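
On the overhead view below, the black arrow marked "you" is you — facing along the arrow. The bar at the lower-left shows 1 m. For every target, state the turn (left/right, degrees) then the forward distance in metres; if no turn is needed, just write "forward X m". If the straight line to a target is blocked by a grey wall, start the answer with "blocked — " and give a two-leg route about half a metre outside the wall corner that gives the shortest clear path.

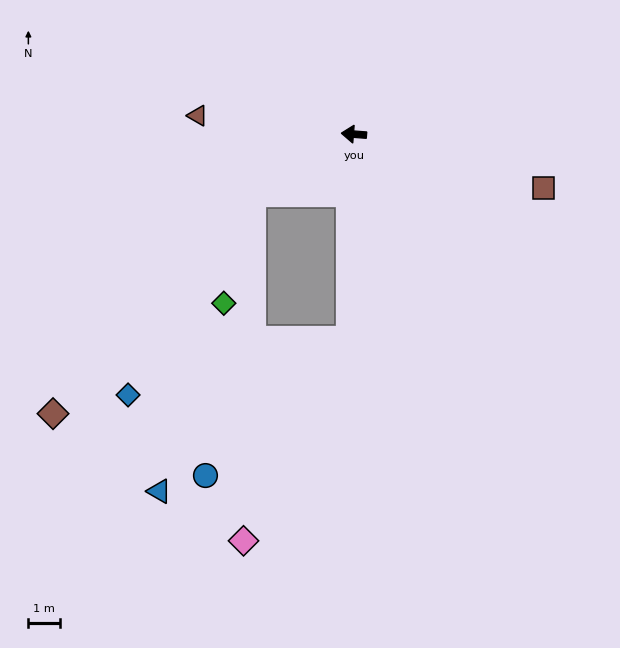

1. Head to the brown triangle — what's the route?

turn right 2°, forward 4.9 m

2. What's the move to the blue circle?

blocked — turn left 93°, forward 6.4 m, then turn right 45°, forward 6.2 m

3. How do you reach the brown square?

turn left 169°, forward 6.1 m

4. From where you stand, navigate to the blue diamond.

blocked — turn left 35°, forward 3.7 m, then turn left 28°, forward 7.4 m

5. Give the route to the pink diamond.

blocked — turn left 93°, forward 6.4 m, then turn right 26°, forward 7.1 m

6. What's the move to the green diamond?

blocked — turn left 35°, forward 3.7 m, then turn left 45°, forward 3.5 m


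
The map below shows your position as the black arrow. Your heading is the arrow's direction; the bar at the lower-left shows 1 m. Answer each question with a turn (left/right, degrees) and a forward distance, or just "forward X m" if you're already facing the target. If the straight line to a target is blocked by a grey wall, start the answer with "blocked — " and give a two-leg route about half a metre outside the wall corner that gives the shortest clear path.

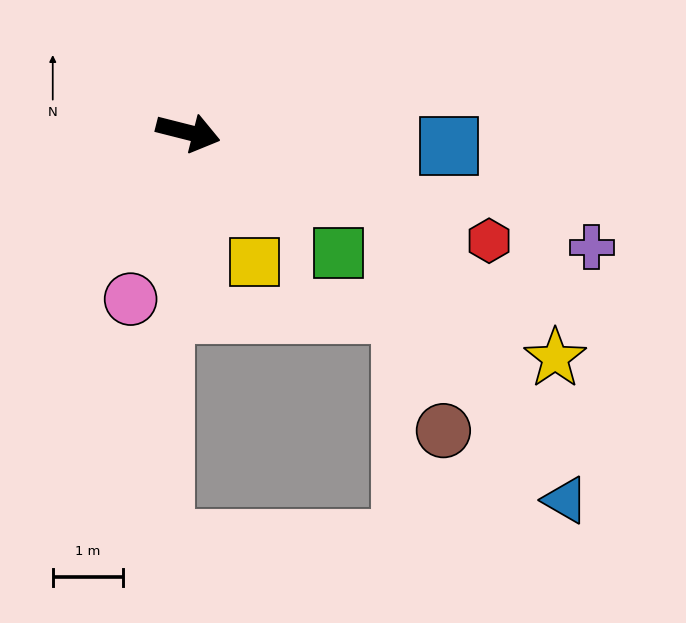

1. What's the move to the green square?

turn right 25°, forward 2.7 m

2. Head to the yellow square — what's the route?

turn right 49°, forward 2.1 m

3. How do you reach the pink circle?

turn right 95°, forward 2.5 m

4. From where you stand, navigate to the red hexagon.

turn right 6°, forward 4.5 m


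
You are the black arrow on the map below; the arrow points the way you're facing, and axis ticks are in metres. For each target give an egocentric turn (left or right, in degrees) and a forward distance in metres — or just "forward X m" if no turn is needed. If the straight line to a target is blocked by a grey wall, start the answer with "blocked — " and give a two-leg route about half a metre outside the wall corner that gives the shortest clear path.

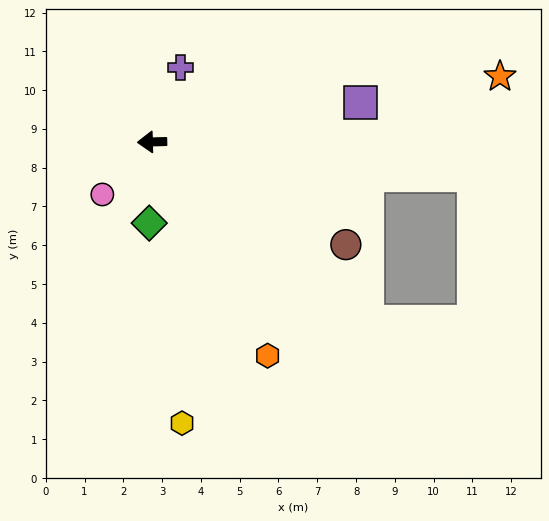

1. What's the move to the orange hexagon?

turn left 117°, forward 6.3 m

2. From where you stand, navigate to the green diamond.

turn left 86°, forward 2.1 m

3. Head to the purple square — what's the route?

turn right 171°, forward 5.5 m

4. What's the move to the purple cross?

turn right 112°, forward 2.1 m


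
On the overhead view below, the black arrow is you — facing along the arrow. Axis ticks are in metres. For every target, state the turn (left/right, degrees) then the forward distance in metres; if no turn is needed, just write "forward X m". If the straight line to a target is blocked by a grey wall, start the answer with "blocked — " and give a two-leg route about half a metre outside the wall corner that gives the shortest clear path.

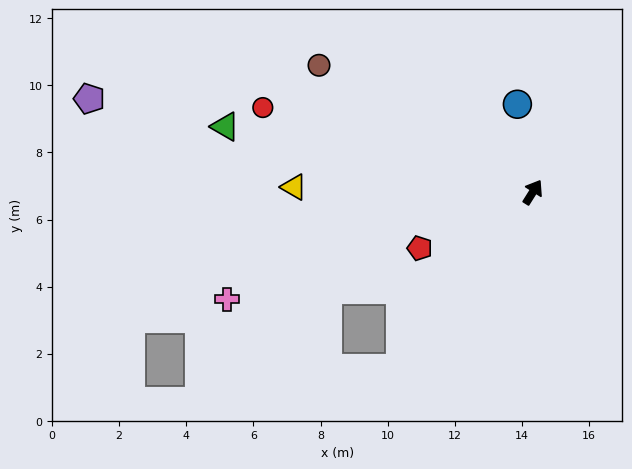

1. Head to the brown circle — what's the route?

turn left 91°, forward 7.4 m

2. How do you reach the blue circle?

turn left 42°, forward 2.7 m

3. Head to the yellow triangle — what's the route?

turn left 121°, forward 7.1 m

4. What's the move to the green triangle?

turn left 110°, forward 9.4 m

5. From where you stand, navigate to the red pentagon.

turn left 149°, forward 3.8 m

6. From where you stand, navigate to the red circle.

turn left 105°, forward 8.4 m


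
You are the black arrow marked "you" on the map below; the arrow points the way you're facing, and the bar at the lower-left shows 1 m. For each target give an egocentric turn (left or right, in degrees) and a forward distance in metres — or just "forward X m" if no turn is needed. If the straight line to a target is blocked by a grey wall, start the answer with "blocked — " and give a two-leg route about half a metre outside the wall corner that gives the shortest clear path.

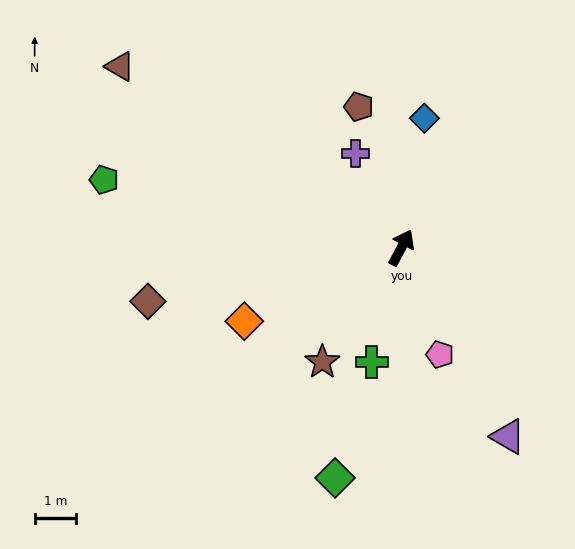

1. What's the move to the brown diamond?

turn left 130°, forward 6.2 m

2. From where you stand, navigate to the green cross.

turn right 167°, forward 2.8 m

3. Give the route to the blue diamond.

turn left 18°, forward 3.2 m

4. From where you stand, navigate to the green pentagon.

turn left 105°, forward 7.3 m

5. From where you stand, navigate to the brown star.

turn left 173°, forward 3.3 m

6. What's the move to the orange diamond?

turn left 143°, forward 4.2 m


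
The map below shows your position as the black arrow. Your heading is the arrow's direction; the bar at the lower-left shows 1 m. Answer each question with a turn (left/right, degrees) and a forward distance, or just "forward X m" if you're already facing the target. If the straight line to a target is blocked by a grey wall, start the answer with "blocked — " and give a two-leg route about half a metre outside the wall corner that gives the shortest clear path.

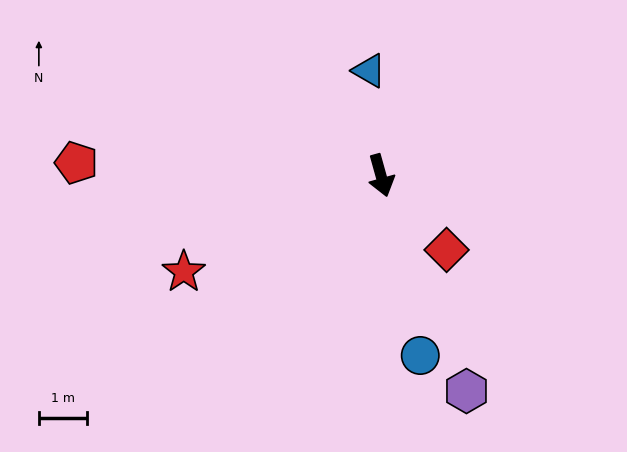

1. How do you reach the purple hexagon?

turn left 6°, forward 4.8 m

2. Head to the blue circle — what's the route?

turn right 3°, forward 3.8 m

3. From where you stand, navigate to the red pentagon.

turn right 108°, forward 6.3 m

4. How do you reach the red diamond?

turn left 26°, forward 2.1 m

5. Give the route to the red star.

turn right 80°, forward 4.6 m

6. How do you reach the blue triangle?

turn left 171°, forward 2.2 m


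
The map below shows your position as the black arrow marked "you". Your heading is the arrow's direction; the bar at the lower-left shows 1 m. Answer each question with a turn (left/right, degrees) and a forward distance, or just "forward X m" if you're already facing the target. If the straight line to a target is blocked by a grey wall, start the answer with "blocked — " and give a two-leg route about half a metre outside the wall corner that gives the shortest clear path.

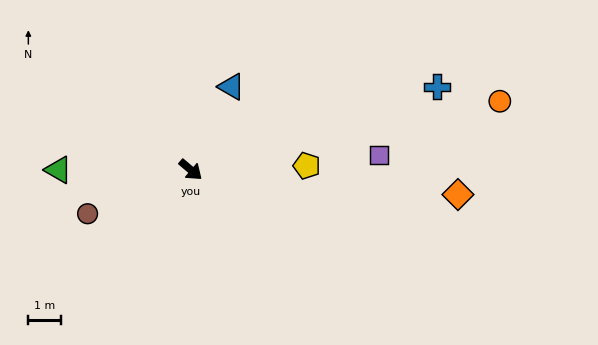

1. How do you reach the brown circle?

turn right 117°, forward 3.4 m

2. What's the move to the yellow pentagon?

turn left 42°, forward 3.6 m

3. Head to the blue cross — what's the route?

turn left 59°, forward 8.0 m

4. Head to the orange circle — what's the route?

turn left 53°, forward 9.7 m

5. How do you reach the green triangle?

turn right 140°, forward 4.1 m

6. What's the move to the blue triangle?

turn left 104°, forward 2.8 m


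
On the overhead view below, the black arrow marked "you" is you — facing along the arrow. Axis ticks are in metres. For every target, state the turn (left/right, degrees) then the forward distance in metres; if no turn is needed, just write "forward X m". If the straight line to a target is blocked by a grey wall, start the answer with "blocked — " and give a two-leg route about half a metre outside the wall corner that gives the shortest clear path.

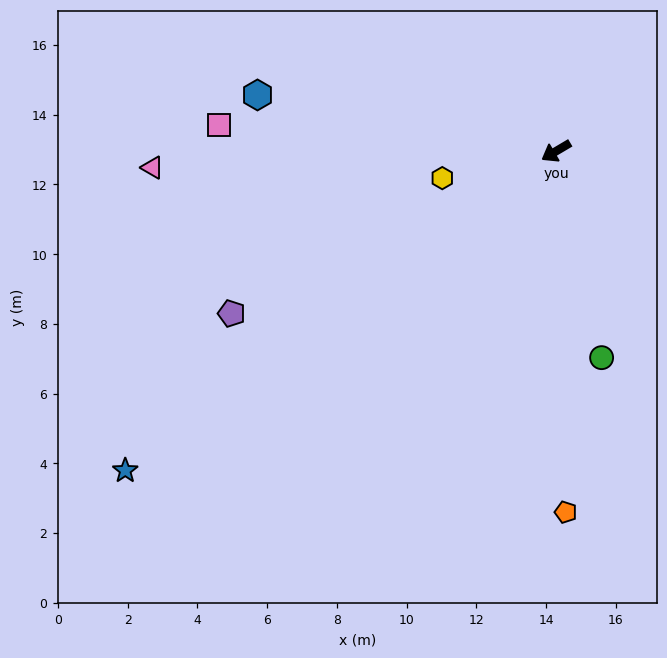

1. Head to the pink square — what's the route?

turn right 35°, forward 9.7 m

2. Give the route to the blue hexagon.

turn right 41°, forward 8.7 m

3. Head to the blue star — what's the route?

turn left 6°, forward 15.4 m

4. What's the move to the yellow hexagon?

turn right 17°, forward 3.4 m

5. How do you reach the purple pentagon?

turn right 4°, forward 10.4 m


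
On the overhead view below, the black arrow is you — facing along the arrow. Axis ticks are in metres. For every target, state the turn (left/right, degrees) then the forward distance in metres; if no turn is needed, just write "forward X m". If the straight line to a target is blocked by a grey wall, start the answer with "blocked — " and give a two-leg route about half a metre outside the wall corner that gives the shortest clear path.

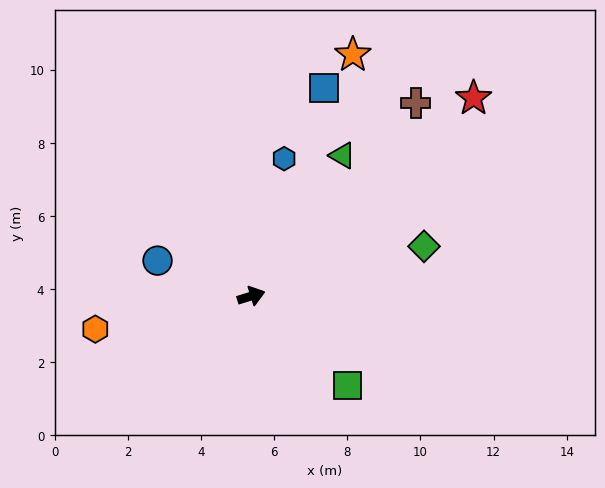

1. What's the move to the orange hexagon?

turn left 175°, forward 4.4 m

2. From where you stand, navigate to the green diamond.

forward 4.9 m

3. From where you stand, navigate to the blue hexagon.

turn left 59°, forward 3.9 m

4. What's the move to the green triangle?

turn left 40°, forward 4.6 m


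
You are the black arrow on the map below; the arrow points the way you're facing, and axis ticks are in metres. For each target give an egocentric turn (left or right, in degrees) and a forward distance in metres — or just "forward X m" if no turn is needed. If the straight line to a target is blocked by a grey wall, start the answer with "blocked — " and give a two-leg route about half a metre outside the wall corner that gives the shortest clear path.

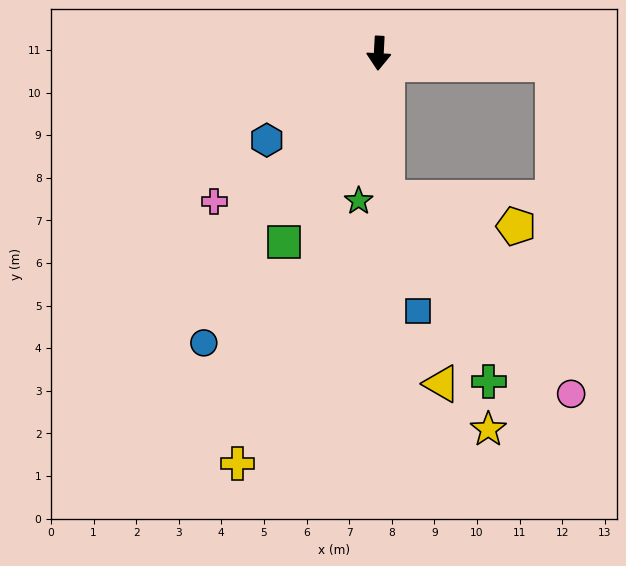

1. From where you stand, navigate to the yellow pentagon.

blocked — turn left 6°, forward 3.4 m, then turn left 75°, forward 3.1 m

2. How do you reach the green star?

turn right 5°, forward 3.5 m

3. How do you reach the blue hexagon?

turn right 49°, forward 3.3 m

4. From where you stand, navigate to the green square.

turn right 24°, forward 5.0 m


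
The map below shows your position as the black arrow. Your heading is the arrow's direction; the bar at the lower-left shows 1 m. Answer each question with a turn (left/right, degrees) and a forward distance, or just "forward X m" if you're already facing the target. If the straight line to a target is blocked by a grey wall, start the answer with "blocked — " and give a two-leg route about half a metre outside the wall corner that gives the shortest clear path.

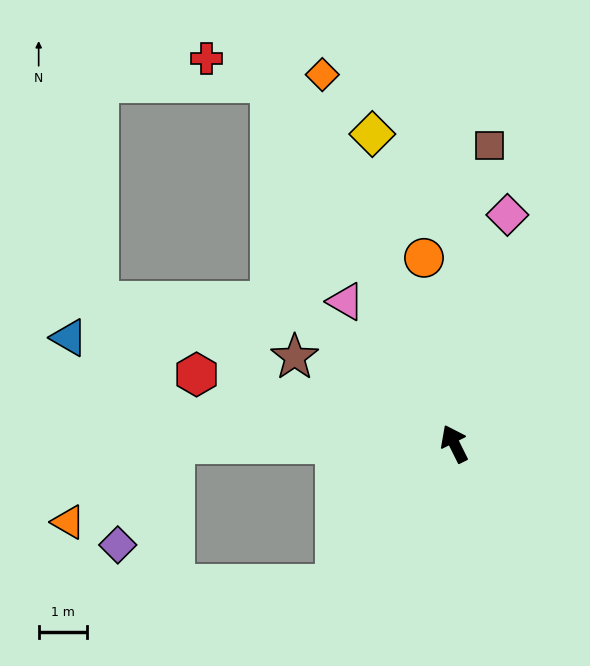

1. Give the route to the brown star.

turn left 35°, forward 3.8 m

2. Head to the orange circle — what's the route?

turn right 17°, forward 3.9 m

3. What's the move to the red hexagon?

turn left 49°, forward 5.6 m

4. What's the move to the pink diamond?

turn right 40°, forward 4.9 m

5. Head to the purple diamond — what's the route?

blocked — turn left 63°, forward 5.8 m, then turn left 61°, forward 2.4 m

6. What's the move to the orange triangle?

blocked — turn left 63°, forward 5.8 m, then turn left 37°, forward 2.8 m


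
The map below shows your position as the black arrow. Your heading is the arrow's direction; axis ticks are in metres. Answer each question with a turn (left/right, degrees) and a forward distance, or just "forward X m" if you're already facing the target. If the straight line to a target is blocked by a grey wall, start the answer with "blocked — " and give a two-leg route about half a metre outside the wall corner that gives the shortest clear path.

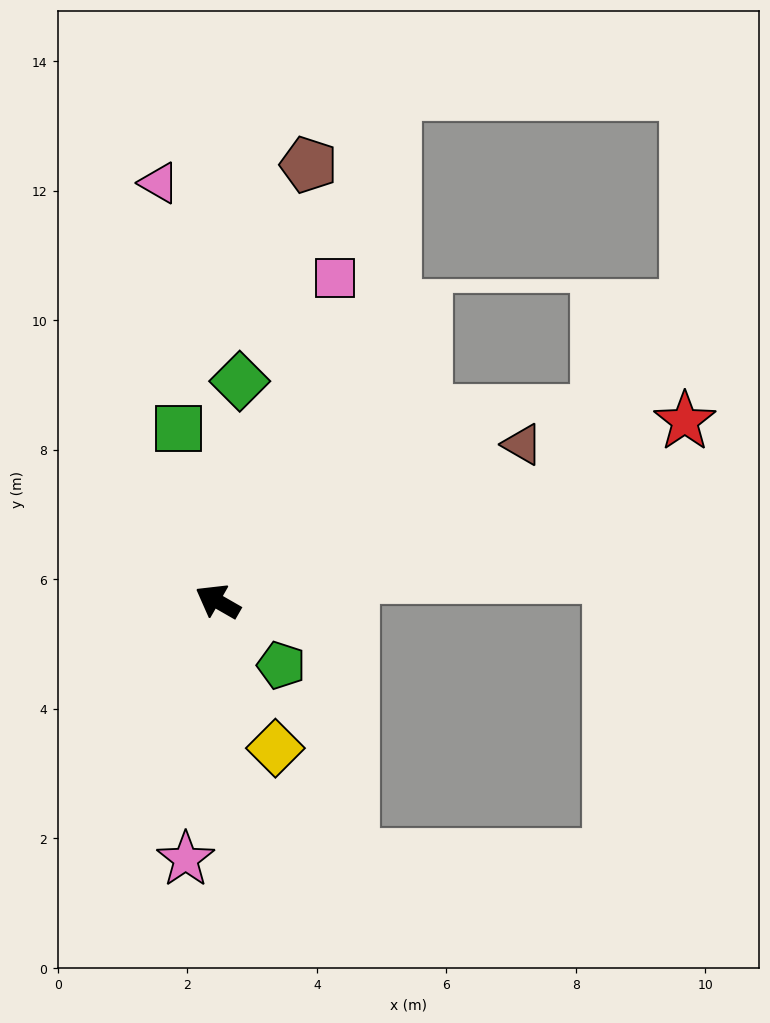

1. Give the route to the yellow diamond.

turn left 141°, forward 2.4 m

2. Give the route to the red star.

turn right 129°, forward 7.7 m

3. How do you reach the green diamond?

turn right 66°, forward 3.4 m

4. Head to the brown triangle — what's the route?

turn right 123°, forward 5.3 m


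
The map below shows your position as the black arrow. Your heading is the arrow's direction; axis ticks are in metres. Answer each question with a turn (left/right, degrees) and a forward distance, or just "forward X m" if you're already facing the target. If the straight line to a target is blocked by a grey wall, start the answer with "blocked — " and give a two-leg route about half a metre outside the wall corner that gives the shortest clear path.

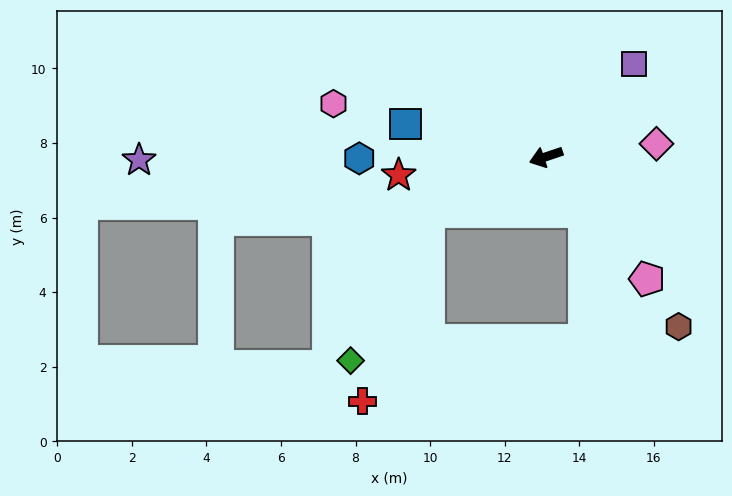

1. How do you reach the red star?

turn right 11°, forward 4.0 m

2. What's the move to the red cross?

blocked — turn left 7°, forward 3.5 m, then turn left 45°, forward 5.4 m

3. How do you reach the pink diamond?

turn left 168°, forward 3.0 m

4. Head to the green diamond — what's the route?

blocked — turn left 7°, forward 3.5 m, then turn left 36°, forward 4.5 m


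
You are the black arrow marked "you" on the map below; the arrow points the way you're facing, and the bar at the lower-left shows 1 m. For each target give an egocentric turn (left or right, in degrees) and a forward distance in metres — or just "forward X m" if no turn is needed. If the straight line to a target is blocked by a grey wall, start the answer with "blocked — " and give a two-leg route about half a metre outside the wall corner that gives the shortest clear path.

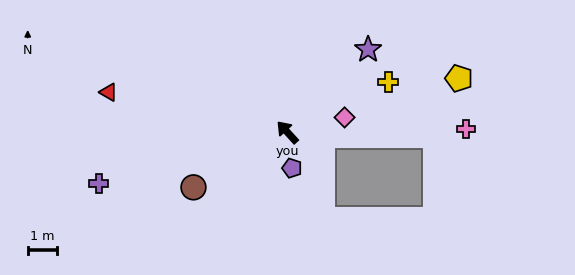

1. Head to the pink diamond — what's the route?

turn right 118°, forward 2.0 m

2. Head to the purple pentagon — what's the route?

turn left 145°, forward 1.2 m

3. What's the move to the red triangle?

turn left 35°, forward 6.3 m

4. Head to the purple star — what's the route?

turn right 87°, forward 4.0 m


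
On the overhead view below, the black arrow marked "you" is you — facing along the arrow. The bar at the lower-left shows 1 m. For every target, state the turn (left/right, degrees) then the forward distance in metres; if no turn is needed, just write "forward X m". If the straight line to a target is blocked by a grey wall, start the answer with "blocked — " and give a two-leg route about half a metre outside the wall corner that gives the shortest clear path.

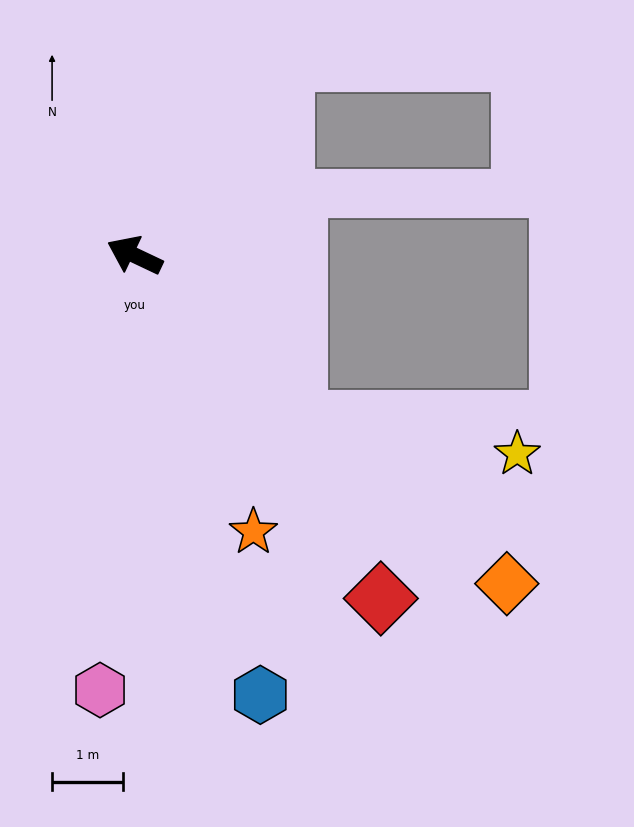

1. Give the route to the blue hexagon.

turn left 131°, forward 6.5 m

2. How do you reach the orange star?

turn left 139°, forward 4.3 m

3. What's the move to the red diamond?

turn left 151°, forward 6.0 m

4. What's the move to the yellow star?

blocked — turn left 160°, forward 3.3 m, then turn left 37°, forward 3.1 m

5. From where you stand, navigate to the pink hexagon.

turn left 111°, forward 6.2 m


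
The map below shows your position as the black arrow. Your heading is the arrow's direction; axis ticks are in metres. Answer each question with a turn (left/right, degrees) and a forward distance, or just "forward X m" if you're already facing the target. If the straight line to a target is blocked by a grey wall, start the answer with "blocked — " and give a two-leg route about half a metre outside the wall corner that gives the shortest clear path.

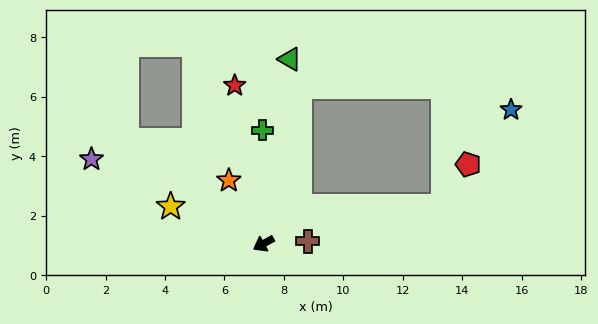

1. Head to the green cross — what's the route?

turn right 118°, forward 3.8 m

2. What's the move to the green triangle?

turn right 127°, forward 6.3 m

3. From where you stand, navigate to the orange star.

turn right 90°, forward 2.4 m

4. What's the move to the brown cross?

turn left 154°, forward 1.5 m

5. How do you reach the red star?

turn right 109°, forward 5.4 m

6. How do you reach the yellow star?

turn right 51°, forward 3.4 m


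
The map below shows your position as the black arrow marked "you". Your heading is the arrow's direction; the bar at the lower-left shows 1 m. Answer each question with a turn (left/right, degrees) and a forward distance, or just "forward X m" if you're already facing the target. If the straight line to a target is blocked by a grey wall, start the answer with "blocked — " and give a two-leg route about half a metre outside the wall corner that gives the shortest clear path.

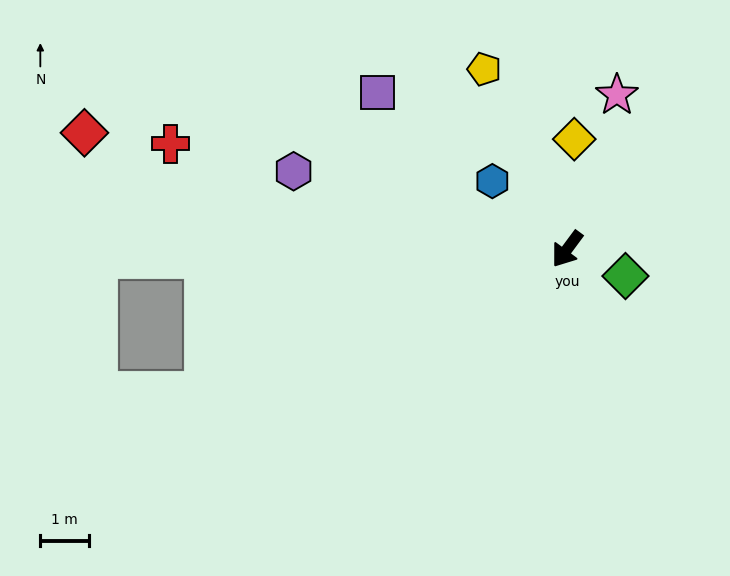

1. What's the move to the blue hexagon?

turn right 96°, forward 2.1 m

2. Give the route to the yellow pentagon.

turn right 119°, forward 4.1 m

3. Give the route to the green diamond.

turn left 102°, forward 1.3 m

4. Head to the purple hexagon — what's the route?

turn right 69°, forward 5.8 m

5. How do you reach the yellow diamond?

turn right 147°, forward 2.3 m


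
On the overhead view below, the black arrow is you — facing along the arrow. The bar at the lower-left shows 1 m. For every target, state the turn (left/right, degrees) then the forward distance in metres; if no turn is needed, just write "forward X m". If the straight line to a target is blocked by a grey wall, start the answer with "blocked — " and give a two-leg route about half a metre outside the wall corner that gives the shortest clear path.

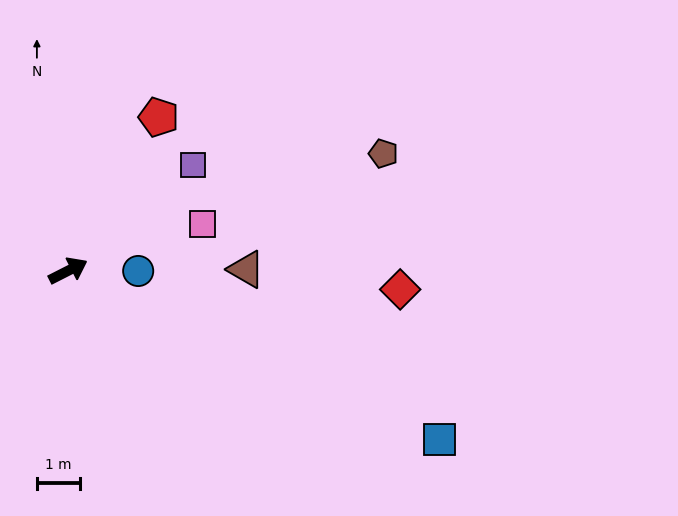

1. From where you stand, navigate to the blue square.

turn right 51°, forward 9.4 m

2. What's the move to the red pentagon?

turn left 33°, forward 4.1 m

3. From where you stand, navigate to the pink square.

turn right 8°, forward 3.3 m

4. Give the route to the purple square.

turn left 13°, forward 3.8 m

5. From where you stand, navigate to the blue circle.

turn right 27°, forward 1.6 m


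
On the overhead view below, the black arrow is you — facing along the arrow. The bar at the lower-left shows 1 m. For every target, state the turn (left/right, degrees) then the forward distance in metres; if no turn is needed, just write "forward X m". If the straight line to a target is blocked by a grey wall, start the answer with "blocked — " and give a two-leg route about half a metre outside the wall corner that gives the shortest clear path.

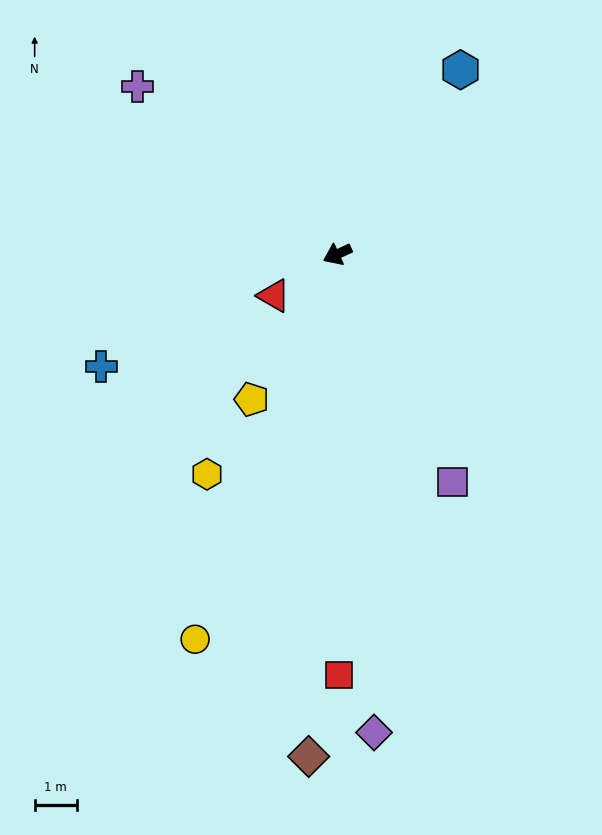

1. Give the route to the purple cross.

turn right 65°, forward 6.2 m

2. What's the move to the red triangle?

turn left 8°, forward 1.8 m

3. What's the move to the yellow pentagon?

turn left 35°, forward 4.0 m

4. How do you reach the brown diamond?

turn left 62°, forward 12.0 m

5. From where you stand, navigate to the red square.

turn left 65°, forward 10.0 m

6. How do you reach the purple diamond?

turn left 70°, forward 11.4 m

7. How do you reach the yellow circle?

turn left 45°, forward 9.8 m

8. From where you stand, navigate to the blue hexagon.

turn right 149°, forward 5.3 m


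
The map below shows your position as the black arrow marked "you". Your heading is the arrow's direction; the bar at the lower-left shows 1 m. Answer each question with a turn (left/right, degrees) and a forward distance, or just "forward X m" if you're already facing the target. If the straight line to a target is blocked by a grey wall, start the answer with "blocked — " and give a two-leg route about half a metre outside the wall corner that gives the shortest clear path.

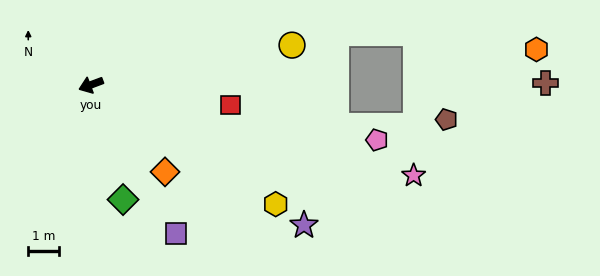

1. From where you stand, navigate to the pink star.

turn left 144°, forward 10.8 m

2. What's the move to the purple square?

turn left 99°, forward 5.5 m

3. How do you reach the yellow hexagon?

turn left 127°, forward 7.1 m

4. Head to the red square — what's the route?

turn left 151°, forward 4.6 m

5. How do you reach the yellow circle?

turn left 171°, forward 6.6 m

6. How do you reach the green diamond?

turn left 85°, forward 3.8 m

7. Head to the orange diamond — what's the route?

turn left 110°, forward 3.7 m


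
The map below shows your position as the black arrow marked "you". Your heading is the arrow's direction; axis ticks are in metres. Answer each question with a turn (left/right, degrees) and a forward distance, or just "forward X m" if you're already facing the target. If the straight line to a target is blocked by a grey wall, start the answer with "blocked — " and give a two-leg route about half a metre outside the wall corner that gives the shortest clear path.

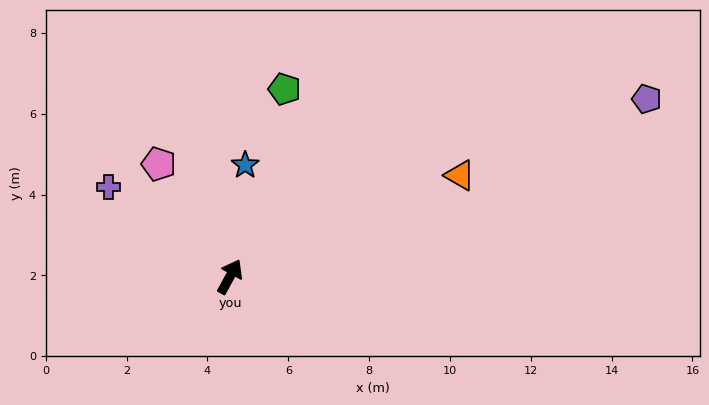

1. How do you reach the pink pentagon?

turn left 61°, forward 3.3 m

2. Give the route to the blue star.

turn left 21°, forward 2.8 m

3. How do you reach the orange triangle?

turn right 38°, forward 6.2 m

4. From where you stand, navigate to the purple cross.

turn left 82°, forward 3.7 m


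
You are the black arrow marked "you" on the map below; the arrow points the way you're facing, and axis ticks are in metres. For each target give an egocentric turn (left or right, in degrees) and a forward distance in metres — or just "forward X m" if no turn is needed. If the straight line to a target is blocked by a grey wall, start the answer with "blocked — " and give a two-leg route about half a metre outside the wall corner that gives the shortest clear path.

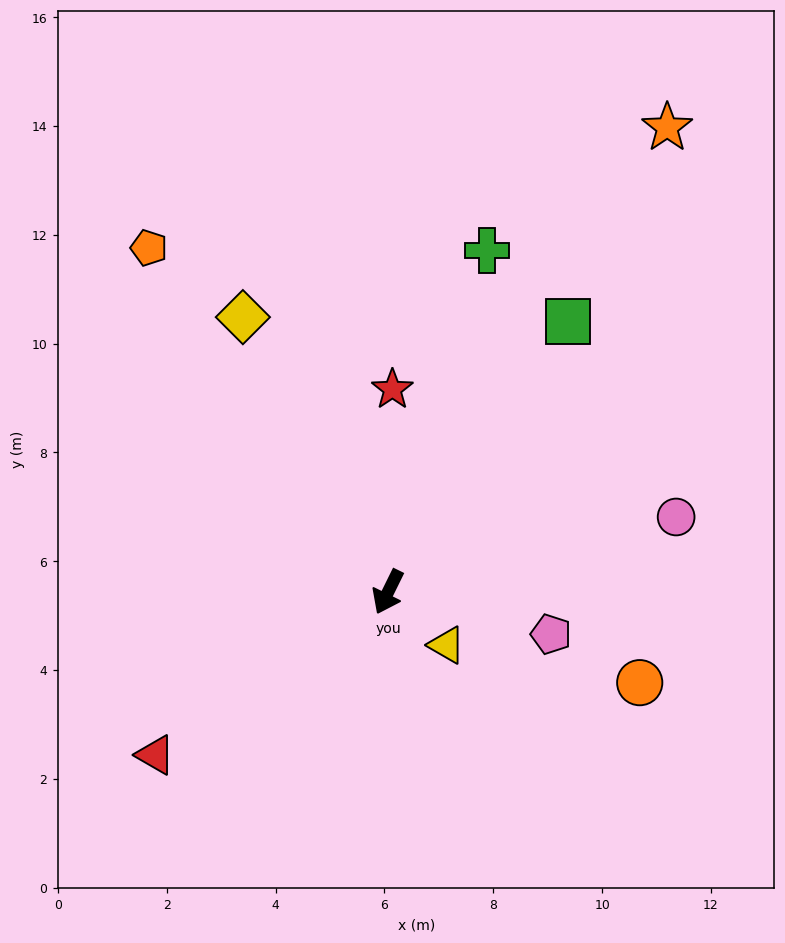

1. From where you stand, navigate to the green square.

turn left 173°, forward 6.0 m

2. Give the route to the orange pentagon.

turn right 119°, forward 7.7 m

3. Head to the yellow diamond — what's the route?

turn right 126°, forward 5.7 m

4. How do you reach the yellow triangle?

turn left 74°, forward 1.5 m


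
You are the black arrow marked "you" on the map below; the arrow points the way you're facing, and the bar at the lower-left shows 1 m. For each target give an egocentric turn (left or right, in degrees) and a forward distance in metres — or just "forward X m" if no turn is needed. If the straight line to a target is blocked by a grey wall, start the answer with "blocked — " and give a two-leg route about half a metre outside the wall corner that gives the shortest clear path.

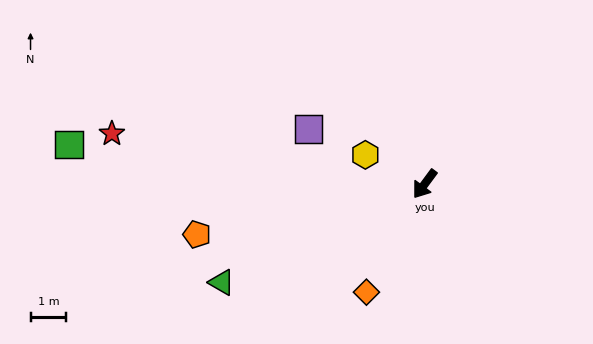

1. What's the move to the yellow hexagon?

turn right 80°, forward 1.8 m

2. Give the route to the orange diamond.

turn left 8°, forward 3.4 m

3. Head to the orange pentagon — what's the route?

turn right 41°, forward 6.5 m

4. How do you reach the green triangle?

turn right 28°, forward 6.3 m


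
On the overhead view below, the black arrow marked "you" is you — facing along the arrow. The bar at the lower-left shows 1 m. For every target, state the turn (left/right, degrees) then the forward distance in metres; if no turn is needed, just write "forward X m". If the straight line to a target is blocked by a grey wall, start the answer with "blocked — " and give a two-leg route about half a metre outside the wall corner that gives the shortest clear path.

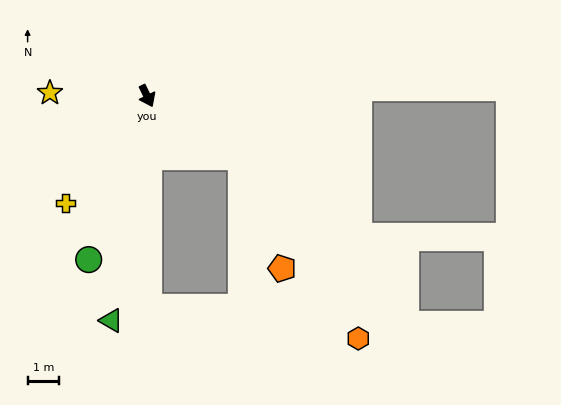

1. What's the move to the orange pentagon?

blocked — turn left 31°, forward 3.6 m, then turn right 37°, forward 3.8 m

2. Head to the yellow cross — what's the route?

turn right 63°, forward 4.3 m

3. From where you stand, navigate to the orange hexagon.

blocked — turn left 31°, forward 3.6 m, then turn right 24°, forward 6.9 m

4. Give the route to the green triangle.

turn right 35°, forward 7.3 m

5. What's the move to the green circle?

turn right 46°, forward 5.6 m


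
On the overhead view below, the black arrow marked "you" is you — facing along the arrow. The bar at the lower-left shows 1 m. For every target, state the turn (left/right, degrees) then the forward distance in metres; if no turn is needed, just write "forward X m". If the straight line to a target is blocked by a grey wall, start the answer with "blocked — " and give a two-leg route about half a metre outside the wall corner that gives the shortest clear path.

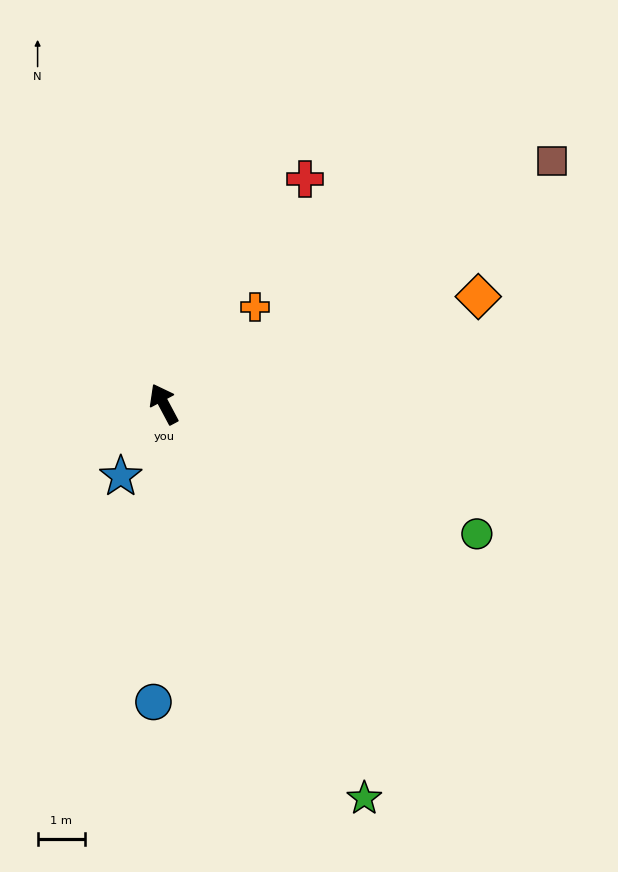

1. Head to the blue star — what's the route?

turn left 121°, forward 1.8 m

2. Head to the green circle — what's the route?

turn right 141°, forward 7.2 m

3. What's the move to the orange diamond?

turn right 99°, forward 7.0 m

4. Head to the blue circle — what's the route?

turn left 150°, forward 6.3 m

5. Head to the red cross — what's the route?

turn right 60°, forward 5.6 m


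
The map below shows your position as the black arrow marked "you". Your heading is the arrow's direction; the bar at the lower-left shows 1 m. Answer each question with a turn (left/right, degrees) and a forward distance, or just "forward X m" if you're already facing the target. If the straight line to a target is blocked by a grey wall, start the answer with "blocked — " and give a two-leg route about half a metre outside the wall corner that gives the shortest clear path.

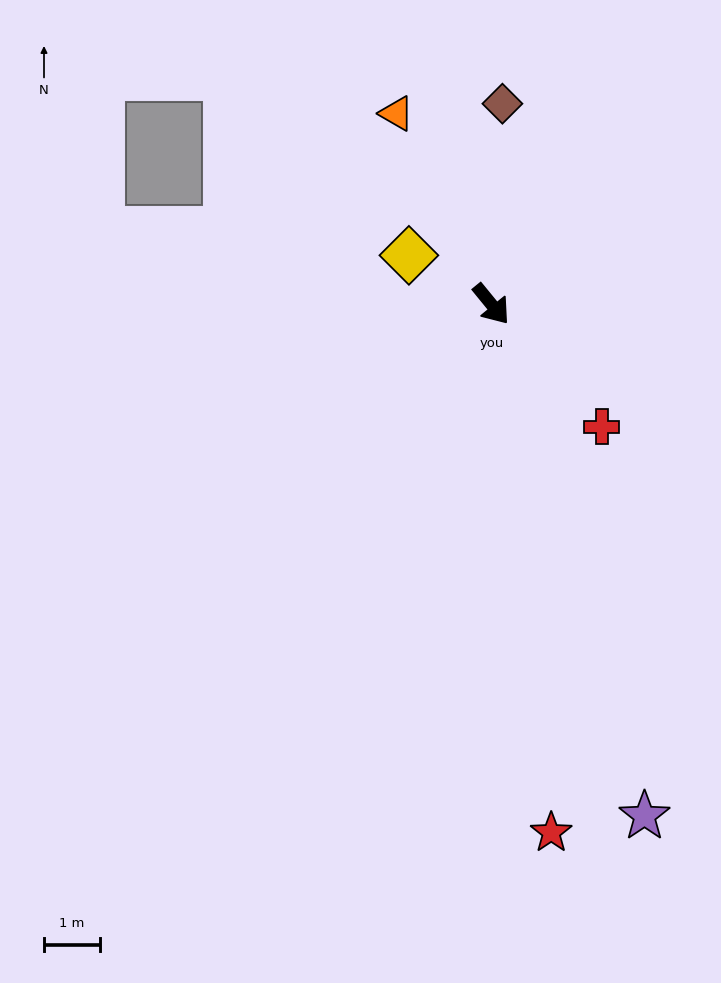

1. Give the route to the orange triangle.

turn left 167°, forward 3.8 m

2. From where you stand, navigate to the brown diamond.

turn left 138°, forward 3.6 m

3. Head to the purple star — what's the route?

turn right 23°, forward 9.6 m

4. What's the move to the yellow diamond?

turn right 160°, forward 1.7 m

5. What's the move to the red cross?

turn left 3°, forward 3.0 m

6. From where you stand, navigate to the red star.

turn right 33°, forward 9.5 m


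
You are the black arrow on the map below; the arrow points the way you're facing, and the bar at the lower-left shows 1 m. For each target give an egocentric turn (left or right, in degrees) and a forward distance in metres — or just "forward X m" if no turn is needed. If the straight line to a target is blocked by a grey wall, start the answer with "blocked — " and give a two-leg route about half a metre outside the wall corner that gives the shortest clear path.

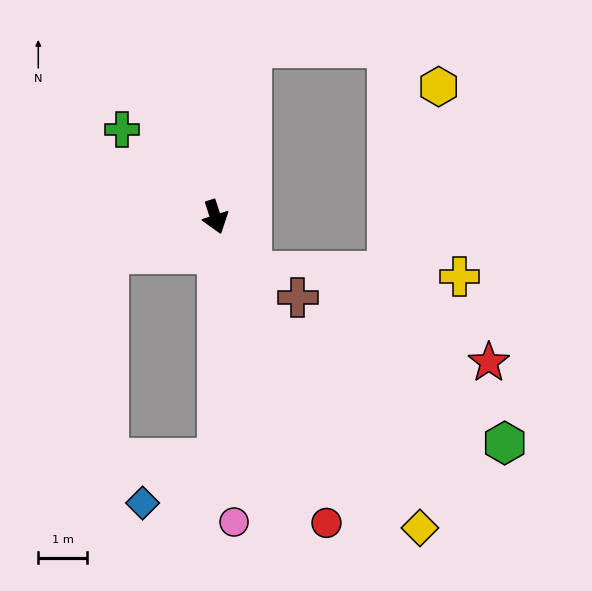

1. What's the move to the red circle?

turn left 2°, forward 6.7 m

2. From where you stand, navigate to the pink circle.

turn right 14°, forward 6.3 m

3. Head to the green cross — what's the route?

turn right 151°, forward 2.6 m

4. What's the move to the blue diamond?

blocked — turn right 17°, forward 5.0 m, then turn right 60°, forward 1.8 m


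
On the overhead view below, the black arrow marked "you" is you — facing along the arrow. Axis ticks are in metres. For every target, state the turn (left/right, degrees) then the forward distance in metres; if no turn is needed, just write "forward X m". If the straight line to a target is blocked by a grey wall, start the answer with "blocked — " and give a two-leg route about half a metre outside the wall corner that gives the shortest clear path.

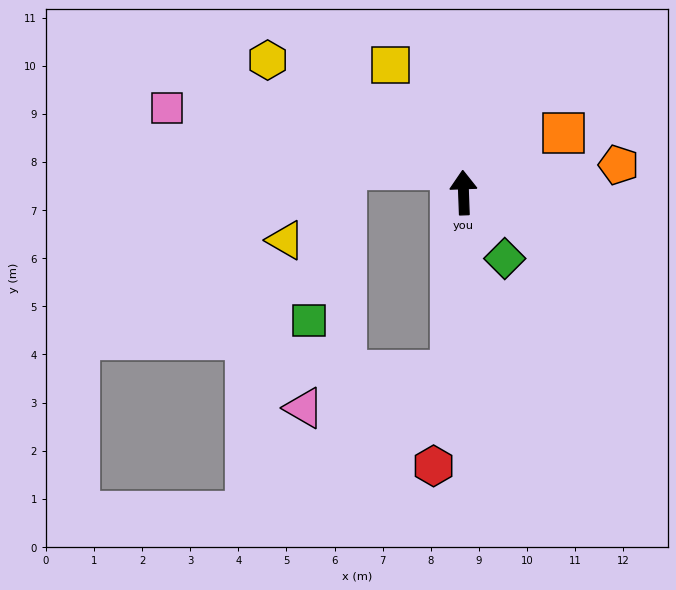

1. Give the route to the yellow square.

turn left 28°, forward 3.1 m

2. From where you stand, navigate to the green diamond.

turn right 150°, forward 1.6 m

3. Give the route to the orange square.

turn right 61°, forward 2.4 m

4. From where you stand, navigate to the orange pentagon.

turn right 82°, forward 3.3 m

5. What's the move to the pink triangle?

blocked — turn left 174°, forward 3.7 m, then turn right 72°, forward 3.1 m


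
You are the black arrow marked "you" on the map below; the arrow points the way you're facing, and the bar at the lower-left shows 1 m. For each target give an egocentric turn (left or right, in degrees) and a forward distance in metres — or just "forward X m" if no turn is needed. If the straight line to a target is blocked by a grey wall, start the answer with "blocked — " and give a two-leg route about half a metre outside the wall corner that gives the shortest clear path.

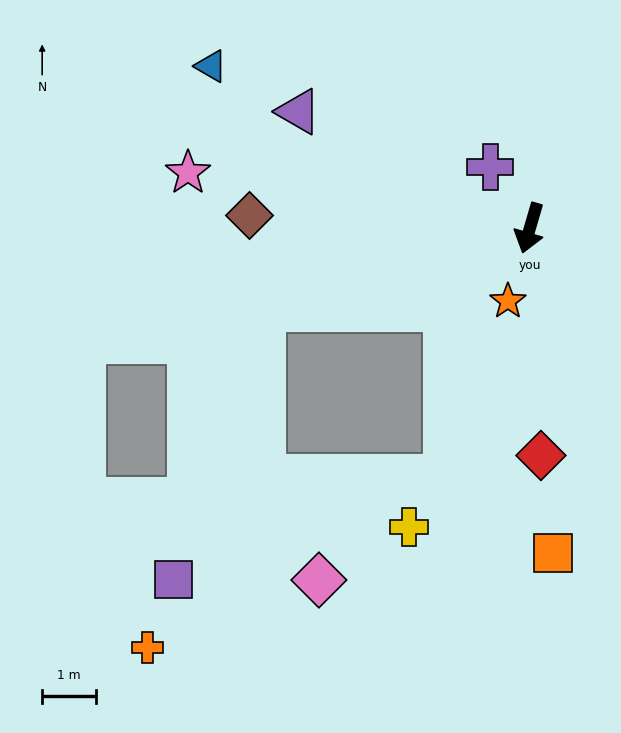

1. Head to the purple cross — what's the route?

turn right 131°, forward 1.3 m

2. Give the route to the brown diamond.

turn right 76°, forward 5.2 m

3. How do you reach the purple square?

blocked — turn right 57°, forward 5.2 m, then turn left 55°, forward 5.3 m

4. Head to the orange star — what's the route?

forward 1.4 m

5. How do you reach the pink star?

turn right 83°, forward 6.4 m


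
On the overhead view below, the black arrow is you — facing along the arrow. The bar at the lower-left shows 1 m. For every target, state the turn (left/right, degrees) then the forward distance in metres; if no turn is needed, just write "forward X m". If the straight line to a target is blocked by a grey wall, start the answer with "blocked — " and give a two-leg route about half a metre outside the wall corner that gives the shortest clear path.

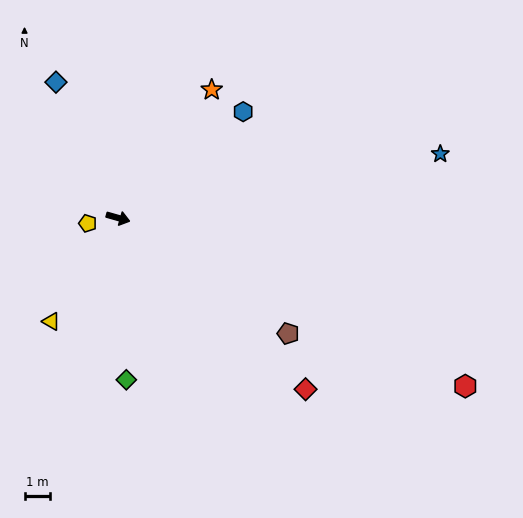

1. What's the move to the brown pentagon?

turn right 18°, forward 8.1 m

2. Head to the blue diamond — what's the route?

turn left 130°, forward 5.9 m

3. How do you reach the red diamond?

turn right 27°, forward 10.0 m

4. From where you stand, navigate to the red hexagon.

turn right 10°, forward 15.2 m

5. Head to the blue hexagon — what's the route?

turn left 56°, forward 6.5 m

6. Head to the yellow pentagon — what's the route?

turn right 154°, forward 1.2 m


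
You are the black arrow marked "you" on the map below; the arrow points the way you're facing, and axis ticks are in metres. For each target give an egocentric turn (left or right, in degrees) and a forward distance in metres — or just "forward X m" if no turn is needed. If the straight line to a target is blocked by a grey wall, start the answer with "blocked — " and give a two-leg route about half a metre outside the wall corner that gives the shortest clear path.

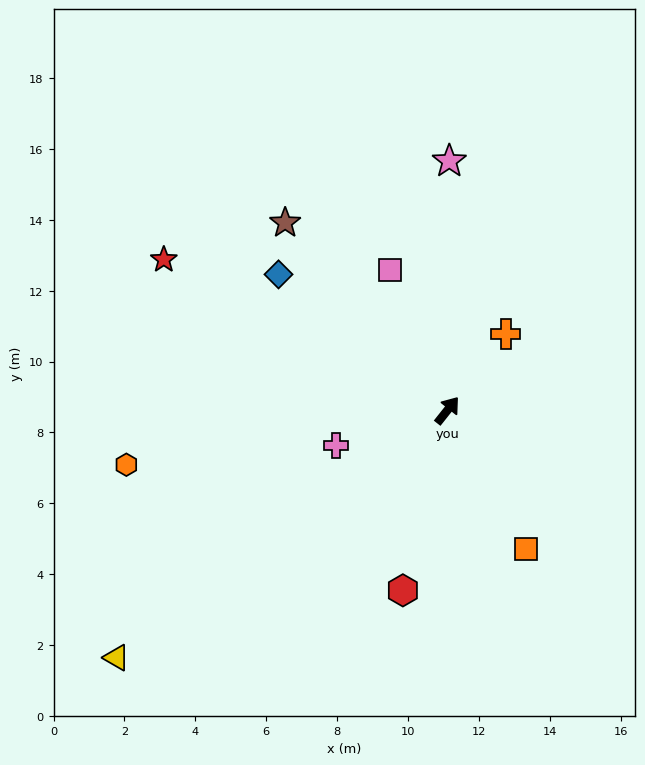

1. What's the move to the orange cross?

forward 2.7 m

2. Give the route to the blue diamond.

turn left 90°, forward 6.1 m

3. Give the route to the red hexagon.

turn right 155°, forward 5.2 m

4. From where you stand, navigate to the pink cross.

turn left 146°, forward 3.3 m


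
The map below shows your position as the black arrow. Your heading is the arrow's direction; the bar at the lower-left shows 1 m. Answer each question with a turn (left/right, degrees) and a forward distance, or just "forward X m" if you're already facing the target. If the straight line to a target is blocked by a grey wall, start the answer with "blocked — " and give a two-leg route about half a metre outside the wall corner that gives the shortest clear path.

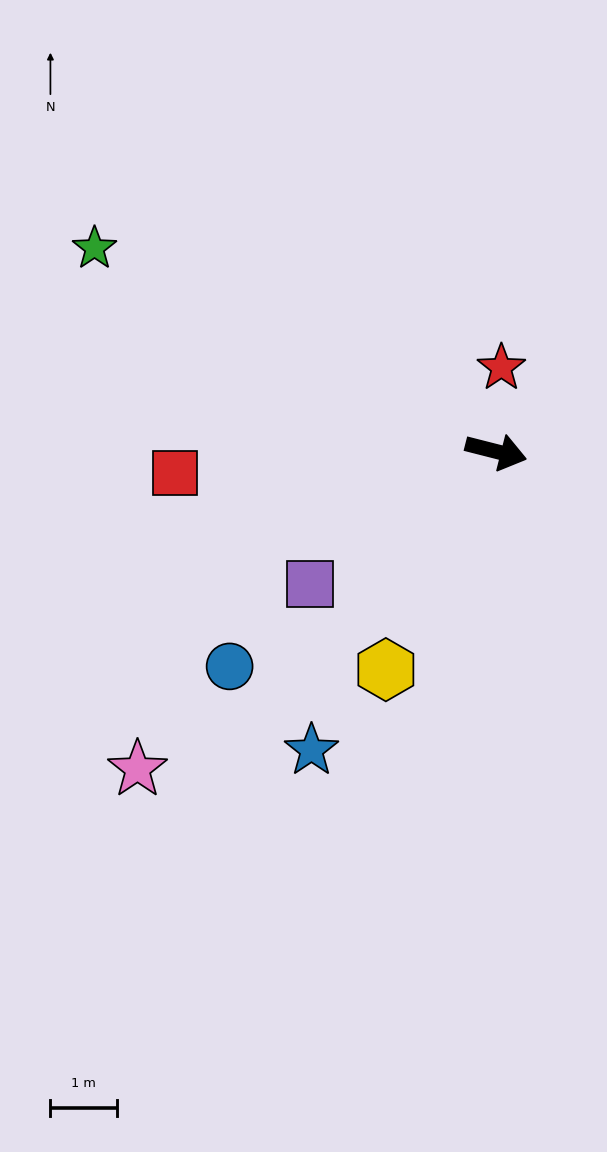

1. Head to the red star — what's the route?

turn left 101°, forward 1.3 m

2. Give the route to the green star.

turn left 167°, forward 6.7 m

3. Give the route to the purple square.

turn right 130°, forward 3.4 m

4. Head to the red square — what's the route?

turn right 162°, forward 4.8 m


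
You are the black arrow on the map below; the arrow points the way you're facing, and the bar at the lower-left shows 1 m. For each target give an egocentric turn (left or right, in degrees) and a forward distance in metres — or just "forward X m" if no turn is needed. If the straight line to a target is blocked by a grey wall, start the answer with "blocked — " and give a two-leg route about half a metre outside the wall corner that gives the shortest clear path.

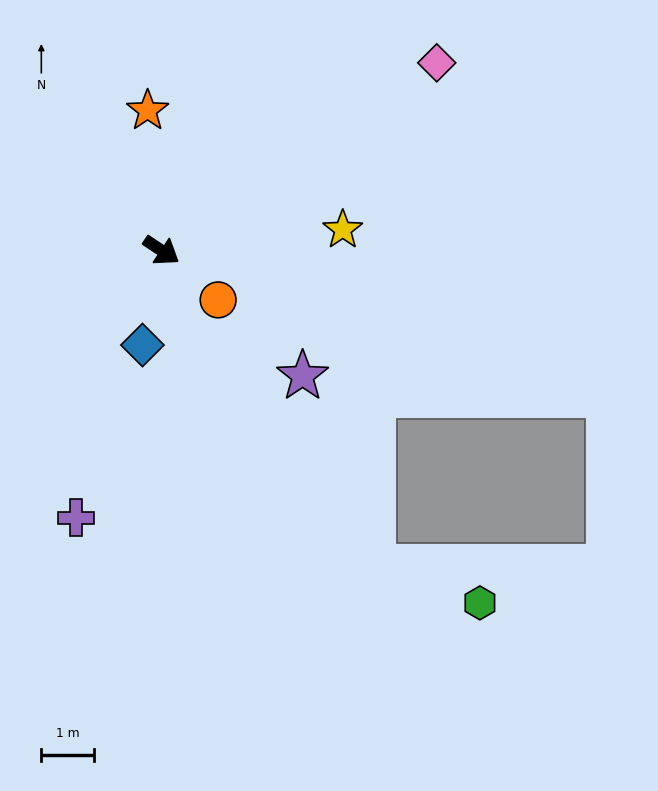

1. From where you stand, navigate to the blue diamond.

turn right 68°, forward 1.8 m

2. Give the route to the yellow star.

turn left 40°, forward 3.5 m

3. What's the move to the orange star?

turn left 129°, forward 2.7 m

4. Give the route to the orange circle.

turn right 7°, forward 1.4 m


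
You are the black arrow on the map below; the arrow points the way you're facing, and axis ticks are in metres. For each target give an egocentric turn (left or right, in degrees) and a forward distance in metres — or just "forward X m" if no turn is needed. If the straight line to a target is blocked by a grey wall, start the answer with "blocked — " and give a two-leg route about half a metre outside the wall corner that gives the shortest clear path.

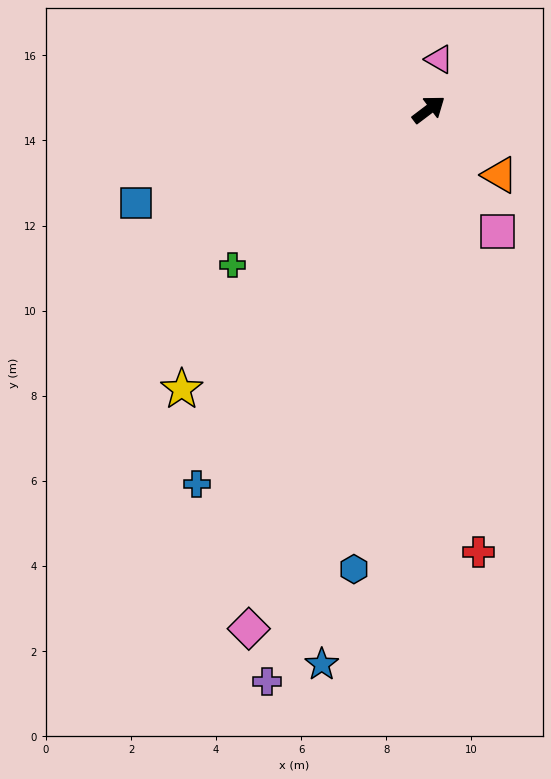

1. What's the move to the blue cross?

turn right 159°, forward 10.4 m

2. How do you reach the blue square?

turn left 161°, forward 7.2 m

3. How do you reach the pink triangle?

turn left 41°, forward 1.2 m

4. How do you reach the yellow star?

turn right 169°, forward 8.8 m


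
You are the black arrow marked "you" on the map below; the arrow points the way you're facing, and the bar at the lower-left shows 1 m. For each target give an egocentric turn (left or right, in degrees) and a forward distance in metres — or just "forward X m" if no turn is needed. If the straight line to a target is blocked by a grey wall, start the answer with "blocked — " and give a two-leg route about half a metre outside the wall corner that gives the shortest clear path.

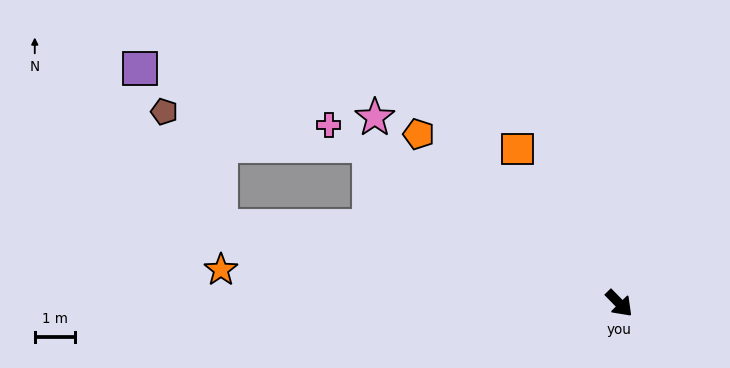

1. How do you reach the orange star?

turn right 139°, forward 10.0 m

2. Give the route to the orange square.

turn left 169°, forward 4.6 m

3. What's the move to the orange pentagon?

turn right 175°, forward 6.6 m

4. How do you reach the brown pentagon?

blocked — turn right 145°, forward 10.2 m, then turn right 53°, forward 3.2 m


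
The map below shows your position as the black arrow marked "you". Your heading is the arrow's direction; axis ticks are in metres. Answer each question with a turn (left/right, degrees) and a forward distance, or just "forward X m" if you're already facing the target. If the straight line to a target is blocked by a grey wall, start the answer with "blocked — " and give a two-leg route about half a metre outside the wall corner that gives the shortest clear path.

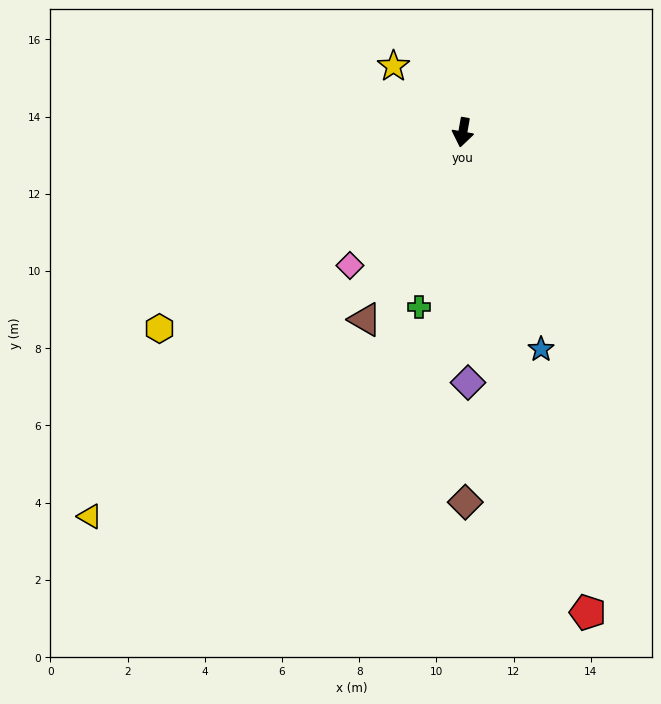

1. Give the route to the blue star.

turn left 30°, forward 6.0 m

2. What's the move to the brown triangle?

turn right 18°, forward 5.5 m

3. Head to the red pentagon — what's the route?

turn left 25°, forward 12.8 m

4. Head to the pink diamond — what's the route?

turn right 30°, forward 4.5 m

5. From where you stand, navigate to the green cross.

turn right 4°, forward 4.7 m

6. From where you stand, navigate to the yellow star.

turn right 124°, forward 2.5 m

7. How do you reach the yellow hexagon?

turn right 47°, forward 9.4 m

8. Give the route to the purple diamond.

turn left 11°, forward 6.5 m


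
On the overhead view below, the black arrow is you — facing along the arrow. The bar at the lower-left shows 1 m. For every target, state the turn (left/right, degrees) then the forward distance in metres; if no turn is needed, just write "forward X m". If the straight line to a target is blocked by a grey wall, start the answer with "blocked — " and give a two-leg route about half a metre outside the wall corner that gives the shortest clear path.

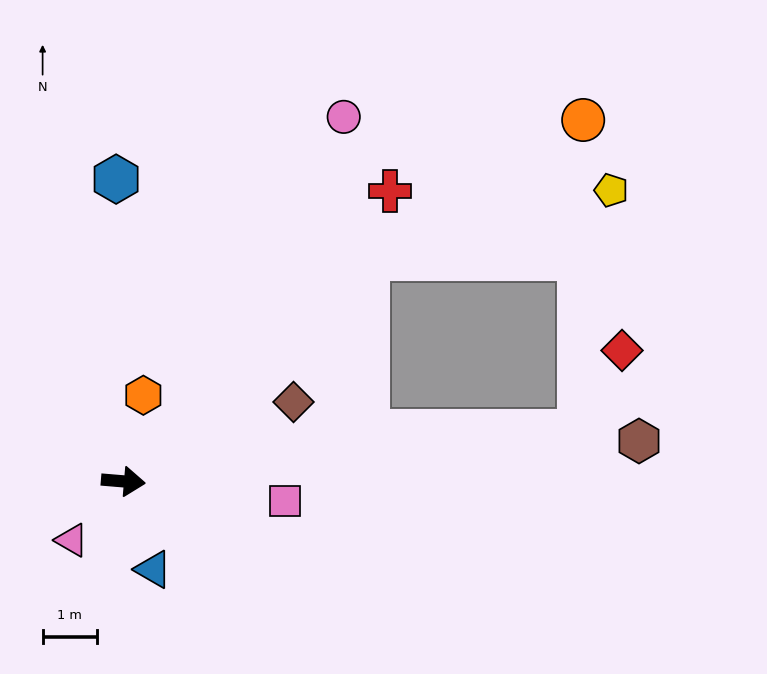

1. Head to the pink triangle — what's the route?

turn right 127°, forward 1.5 m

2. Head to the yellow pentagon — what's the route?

blocked — turn left 47°, forward 6.1 m, then turn right 27°, forward 4.7 m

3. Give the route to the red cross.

turn left 52°, forward 7.3 m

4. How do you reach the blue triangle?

turn right 67°, forward 1.7 m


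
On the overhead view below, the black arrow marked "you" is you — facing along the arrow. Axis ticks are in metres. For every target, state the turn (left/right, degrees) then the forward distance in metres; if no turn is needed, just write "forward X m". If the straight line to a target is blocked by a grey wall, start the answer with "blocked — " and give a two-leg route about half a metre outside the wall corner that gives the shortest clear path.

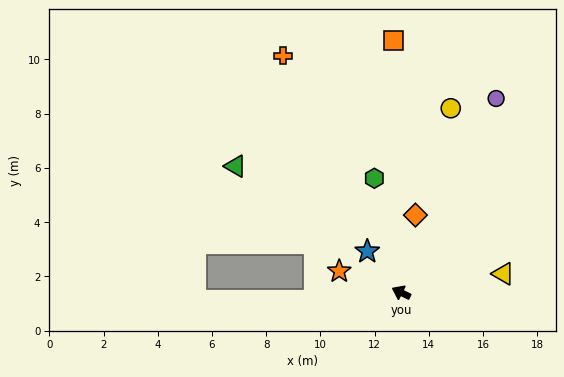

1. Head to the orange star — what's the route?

turn left 7°, forward 2.4 m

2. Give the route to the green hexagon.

turn right 51°, forward 4.3 m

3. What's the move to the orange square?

turn right 62°, forward 9.3 m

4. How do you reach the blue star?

turn right 24°, forward 2.0 m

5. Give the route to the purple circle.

turn right 90°, forward 8.0 m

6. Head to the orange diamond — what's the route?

turn right 74°, forward 2.9 m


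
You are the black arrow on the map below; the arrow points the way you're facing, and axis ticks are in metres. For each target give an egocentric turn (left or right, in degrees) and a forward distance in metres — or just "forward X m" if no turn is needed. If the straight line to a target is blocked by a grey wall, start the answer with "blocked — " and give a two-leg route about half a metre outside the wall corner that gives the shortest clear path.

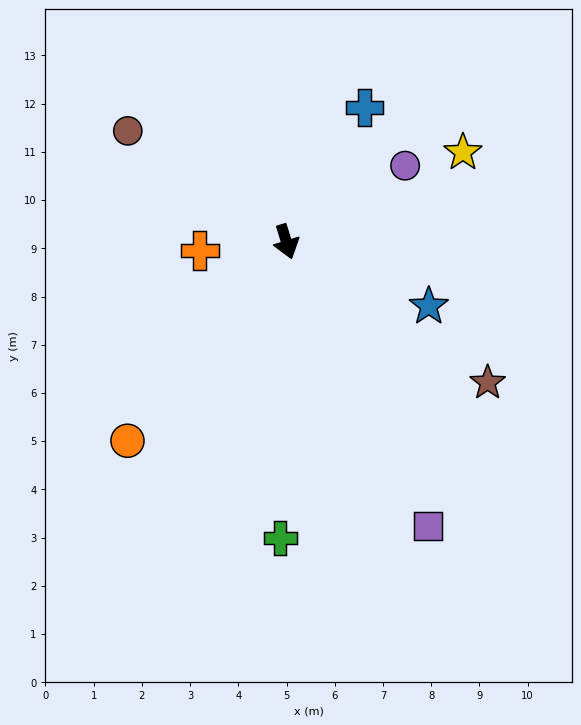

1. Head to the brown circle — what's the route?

turn right 142°, forward 4.0 m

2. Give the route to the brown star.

turn left 38°, forward 5.1 m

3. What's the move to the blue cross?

turn left 133°, forward 3.2 m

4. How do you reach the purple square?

turn left 9°, forward 6.6 m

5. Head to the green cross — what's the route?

turn right 18°, forward 6.1 m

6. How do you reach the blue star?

turn left 49°, forward 3.2 m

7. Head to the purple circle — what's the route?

turn left 106°, forward 2.9 m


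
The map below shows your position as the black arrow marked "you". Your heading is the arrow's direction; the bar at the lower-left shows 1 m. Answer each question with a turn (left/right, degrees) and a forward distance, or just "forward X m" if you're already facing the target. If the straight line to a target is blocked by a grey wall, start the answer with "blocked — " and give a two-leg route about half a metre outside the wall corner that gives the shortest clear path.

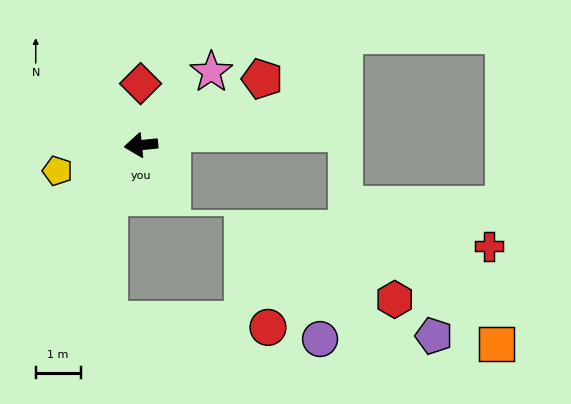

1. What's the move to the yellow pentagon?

turn left 11°, forward 2.0 m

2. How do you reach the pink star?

turn right 140°, forward 2.3 m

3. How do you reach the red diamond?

turn right 96°, forward 1.4 m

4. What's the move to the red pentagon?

turn right 157°, forward 3.1 m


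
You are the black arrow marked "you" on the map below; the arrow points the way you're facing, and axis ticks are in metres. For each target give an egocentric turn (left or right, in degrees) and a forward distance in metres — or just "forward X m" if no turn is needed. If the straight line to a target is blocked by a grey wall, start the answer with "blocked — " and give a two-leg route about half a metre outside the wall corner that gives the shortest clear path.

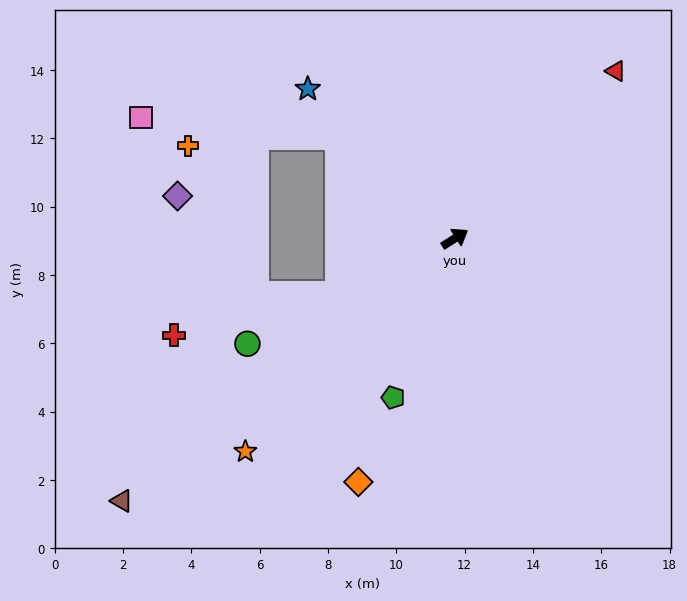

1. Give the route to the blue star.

turn left 102°, forward 6.1 m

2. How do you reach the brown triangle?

turn right 174°, forward 12.4 m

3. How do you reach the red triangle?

turn left 14°, forward 6.8 m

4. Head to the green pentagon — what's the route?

turn right 144°, forward 5.0 m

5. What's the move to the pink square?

blocked — turn left 106°, forward 4.5 m, then turn left 36°, forward 5.9 m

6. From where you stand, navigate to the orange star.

turn right 167°, forward 8.7 m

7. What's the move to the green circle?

turn left 175°, forward 6.8 m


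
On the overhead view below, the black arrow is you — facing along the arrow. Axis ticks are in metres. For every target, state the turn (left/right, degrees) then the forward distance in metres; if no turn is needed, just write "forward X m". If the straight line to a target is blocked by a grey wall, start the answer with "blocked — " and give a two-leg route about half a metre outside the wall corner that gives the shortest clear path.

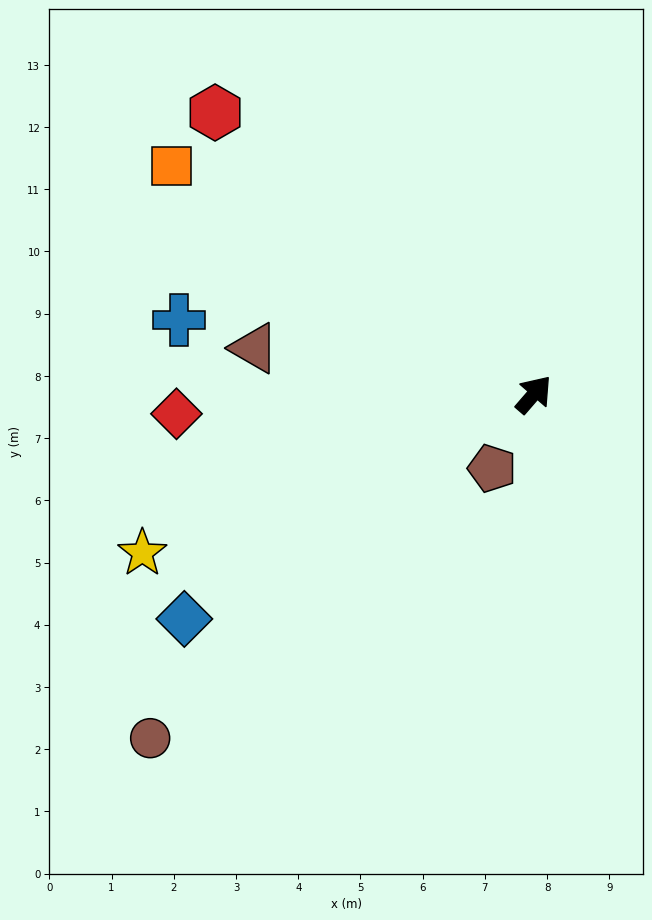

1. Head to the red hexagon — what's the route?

turn left 89°, forward 6.8 m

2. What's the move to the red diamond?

turn left 134°, forward 5.8 m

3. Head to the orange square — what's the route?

turn left 99°, forward 6.9 m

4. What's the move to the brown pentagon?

turn right 169°, forward 1.4 m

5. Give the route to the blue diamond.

turn left 164°, forward 6.7 m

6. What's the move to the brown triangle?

turn left 122°, forward 4.6 m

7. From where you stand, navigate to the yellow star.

turn left 153°, forward 6.8 m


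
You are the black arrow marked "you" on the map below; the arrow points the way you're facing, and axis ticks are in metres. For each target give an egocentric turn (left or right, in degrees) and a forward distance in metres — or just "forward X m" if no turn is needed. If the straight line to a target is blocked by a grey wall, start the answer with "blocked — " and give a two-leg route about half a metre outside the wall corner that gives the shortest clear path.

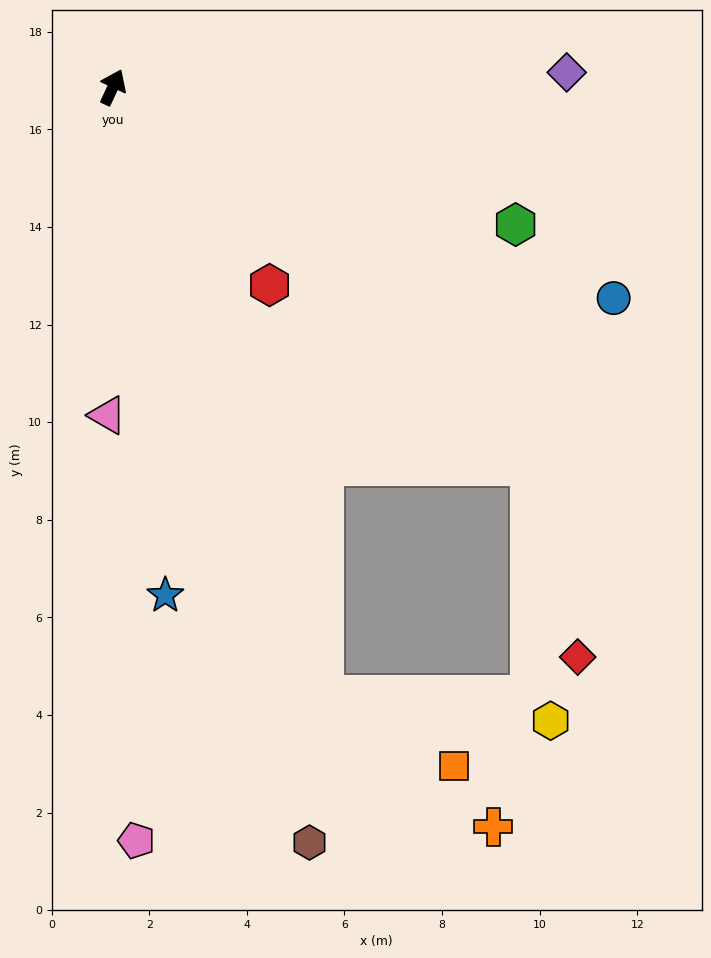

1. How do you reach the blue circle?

turn right 88°, forward 11.1 m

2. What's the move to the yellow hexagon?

blocked — turn right 107°, forward 11.6 m, then turn right 44°, forward 5.2 m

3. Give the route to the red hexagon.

turn right 117°, forward 5.2 m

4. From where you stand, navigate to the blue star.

turn right 149°, forward 10.5 m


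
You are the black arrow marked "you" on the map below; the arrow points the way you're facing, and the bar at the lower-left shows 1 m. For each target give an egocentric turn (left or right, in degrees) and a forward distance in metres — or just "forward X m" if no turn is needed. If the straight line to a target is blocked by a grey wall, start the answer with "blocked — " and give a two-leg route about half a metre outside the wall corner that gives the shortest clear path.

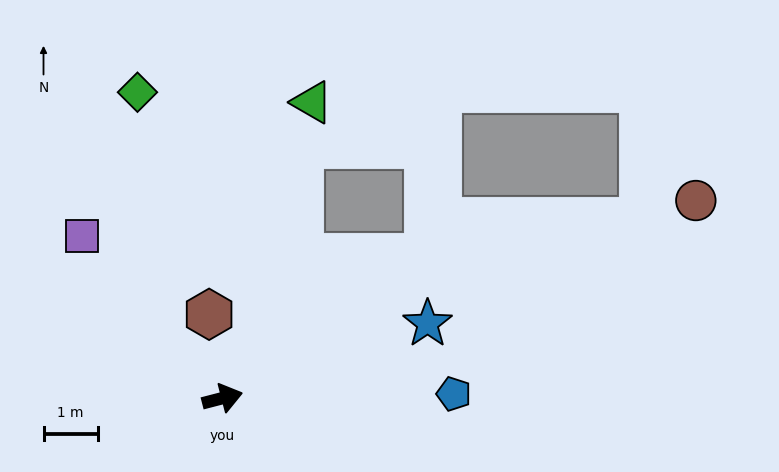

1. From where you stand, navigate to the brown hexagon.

turn left 85°, forward 1.6 m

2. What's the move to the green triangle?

turn left 59°, forward 5.7 m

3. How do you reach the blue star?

turn left 5°, forward 4.0 m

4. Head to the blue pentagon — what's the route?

turn right 13°, forward 4.3 m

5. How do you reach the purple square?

turn left 116°, forward 3.9 m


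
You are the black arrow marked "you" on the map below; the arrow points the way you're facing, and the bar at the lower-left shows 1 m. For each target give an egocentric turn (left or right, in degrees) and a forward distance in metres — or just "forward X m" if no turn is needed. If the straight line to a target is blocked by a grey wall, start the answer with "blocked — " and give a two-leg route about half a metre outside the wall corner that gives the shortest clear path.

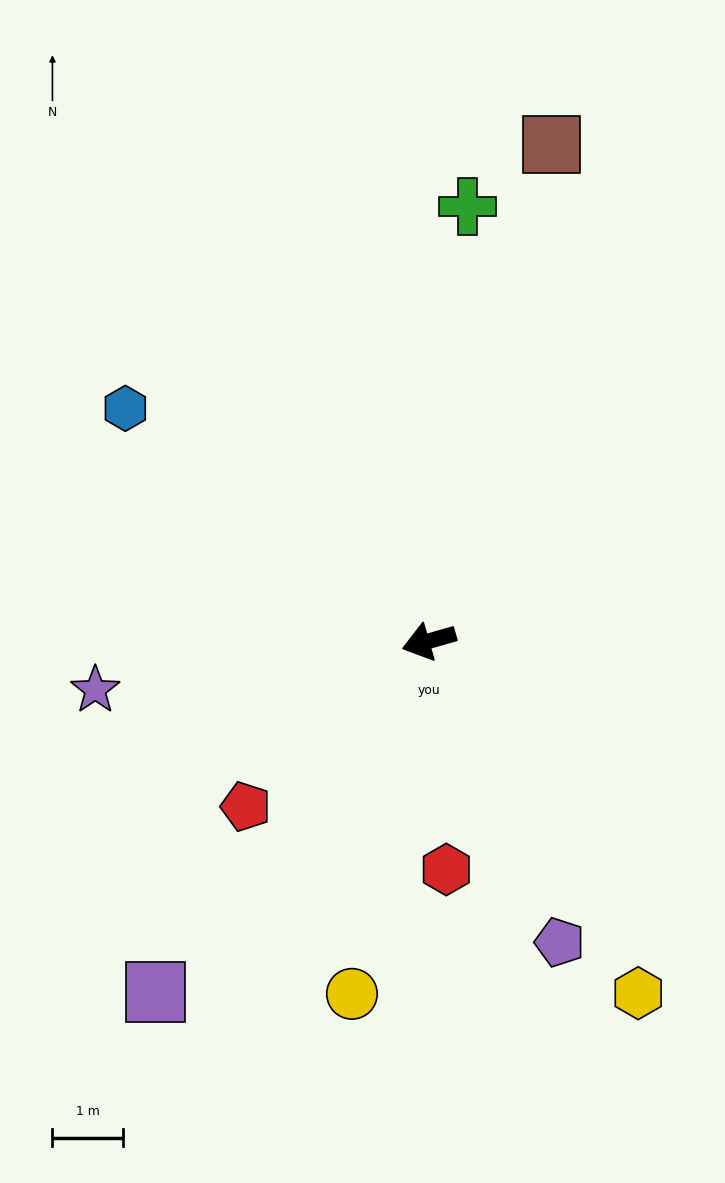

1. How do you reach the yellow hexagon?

turn left 105°, forward 5.8 m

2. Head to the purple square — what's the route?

turn left 36°, forward 6.3 m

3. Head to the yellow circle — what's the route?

turn left 62°, forward 5.1 m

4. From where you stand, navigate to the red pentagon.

turn left 26°, forward 3.5 m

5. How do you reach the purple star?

turn right 8°, forward 4.8 m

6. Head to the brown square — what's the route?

turn right 120°, forward 7.2 m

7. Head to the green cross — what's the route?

turn right 111°, forward 6.2 m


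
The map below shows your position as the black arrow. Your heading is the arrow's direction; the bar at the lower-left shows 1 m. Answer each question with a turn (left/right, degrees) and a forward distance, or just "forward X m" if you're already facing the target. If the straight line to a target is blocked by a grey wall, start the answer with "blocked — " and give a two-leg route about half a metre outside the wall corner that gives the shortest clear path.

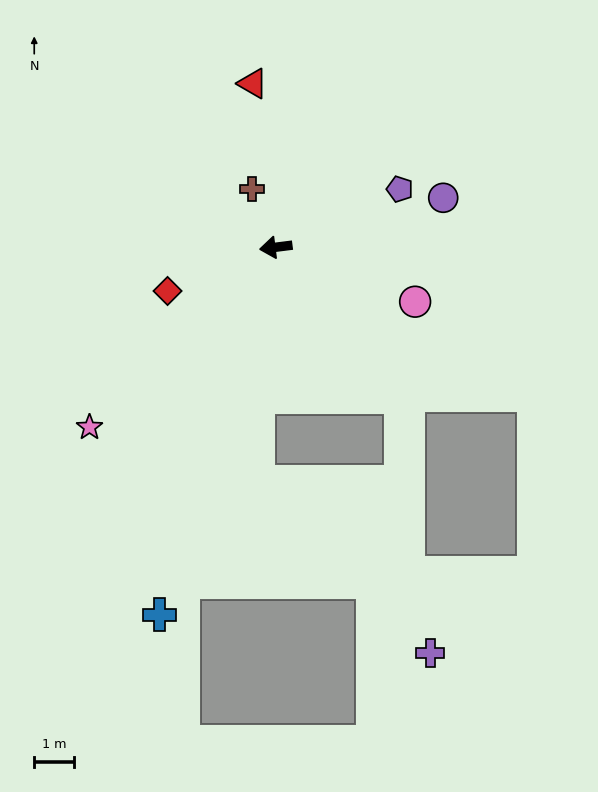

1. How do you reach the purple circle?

turn right 171°, forward 4.4 m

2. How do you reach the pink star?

turn left 37°, forward 6.5 m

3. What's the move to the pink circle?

turn left 151°, forward 3.7 m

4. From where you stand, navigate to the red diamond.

turn left 15°, forward 2.9 m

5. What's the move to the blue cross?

turn left 65°, forward 9.6 m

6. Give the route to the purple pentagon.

turn right 162°, forward 3.4 m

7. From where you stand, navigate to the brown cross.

turn right 75°, forward 1.6 m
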